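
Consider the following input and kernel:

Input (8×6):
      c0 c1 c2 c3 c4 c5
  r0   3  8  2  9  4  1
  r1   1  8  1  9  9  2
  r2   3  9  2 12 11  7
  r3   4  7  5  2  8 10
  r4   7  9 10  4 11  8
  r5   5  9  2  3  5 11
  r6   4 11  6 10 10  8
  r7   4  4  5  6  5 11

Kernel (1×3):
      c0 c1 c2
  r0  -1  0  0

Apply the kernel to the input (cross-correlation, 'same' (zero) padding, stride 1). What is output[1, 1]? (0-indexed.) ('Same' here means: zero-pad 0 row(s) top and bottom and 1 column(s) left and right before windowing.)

-1

The receptive field on the zero-padded input at this output position is [1 8 1]. Elementwise product with the kernel and sum: 1·-1.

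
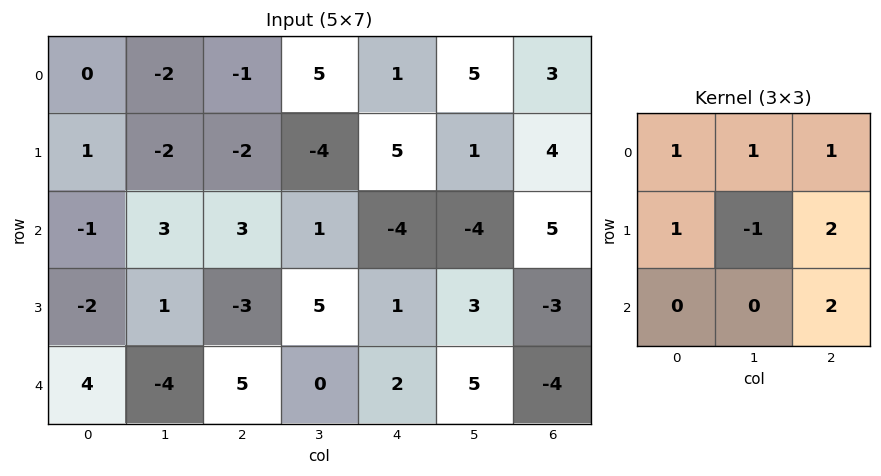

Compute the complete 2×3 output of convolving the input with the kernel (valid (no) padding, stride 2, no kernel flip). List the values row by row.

Output[0,0]: The receptive field on the input at this output position is [0 -2 -1 / 1 -2 -2 / -1 3 3]. Elementwise product with the kernel and sum: 0·1 + -2·1 + -1·1 + 1·1 + -2·-1 + -2·2 + 3·2.

2 9 31
6 -2 -19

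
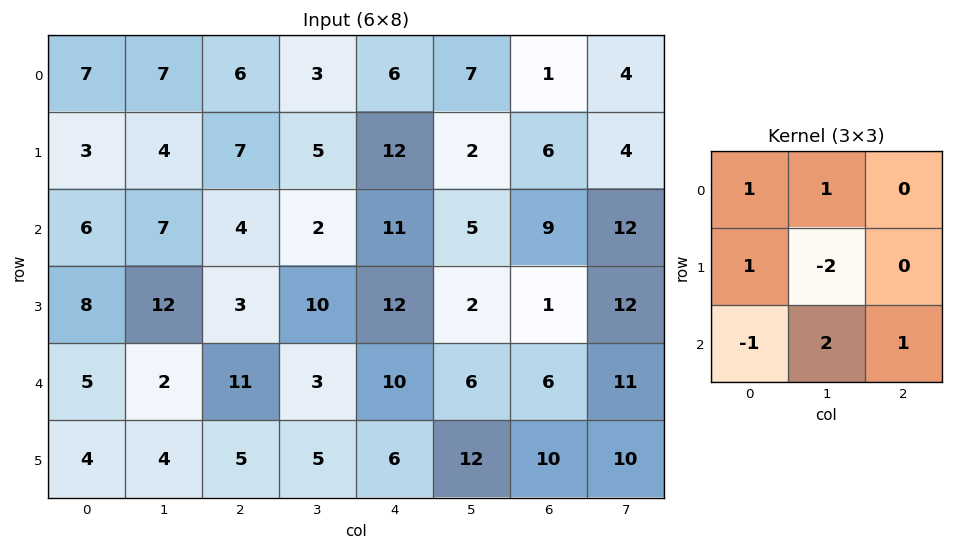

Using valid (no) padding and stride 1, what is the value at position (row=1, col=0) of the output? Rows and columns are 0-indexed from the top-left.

18

The receptive field on the input at this output position is [3 4 7 / 6 7 4 / 8 12 3]. Elementwise product with the kernel and sum: 3·1 + 4·1 + 6·1 + 7·-2 + 8·-1 + 12·2 + 3·1.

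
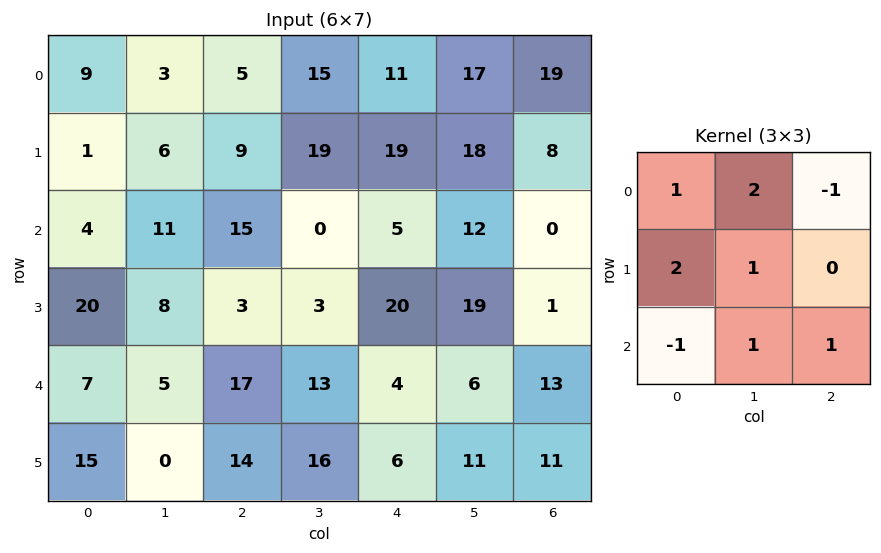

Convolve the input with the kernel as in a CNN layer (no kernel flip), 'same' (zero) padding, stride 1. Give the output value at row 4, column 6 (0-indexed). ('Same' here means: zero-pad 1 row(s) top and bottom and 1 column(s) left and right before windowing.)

46

The receptive field on the zero-padded input at this output position is [19 1 0 / 6 13 0 / 11 11 0]. Elementwise product with the kernel and sum: 19·1 + 1·2 + 0·-1 + 6·2 + 13·1 + 11·-1 + 11·1 + 0·1.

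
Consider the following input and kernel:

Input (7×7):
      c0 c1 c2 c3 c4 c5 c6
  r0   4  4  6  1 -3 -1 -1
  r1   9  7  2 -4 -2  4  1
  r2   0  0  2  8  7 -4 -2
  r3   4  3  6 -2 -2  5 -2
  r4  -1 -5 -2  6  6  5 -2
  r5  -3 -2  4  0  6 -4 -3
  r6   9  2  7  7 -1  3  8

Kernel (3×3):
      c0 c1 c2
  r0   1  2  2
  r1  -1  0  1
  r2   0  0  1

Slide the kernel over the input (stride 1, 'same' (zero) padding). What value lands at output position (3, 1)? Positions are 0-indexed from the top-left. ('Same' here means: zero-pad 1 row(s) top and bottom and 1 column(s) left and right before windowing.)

The receptive field on the zero-padded input at this output position is [0 0 2 / 4 3 6 / -1 -5 -2]. Elementwise product with the kernel and sum: 0·1 + 0·2 + 2·2 + 4·-1 + 6·1 + -2·1.

4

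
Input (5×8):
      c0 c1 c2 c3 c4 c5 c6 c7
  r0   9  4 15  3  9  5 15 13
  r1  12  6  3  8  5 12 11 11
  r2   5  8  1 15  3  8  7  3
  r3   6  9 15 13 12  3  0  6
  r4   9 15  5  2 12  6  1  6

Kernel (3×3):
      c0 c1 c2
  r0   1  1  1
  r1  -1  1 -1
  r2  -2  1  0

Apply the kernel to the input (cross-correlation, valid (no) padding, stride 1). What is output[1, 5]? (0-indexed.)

The receptive field on the input at this output position is [12 11 11 / 8 7 3 / 3 0 6]. Elementwise product with the kernel and sum: 12·1 + 11·1 + 11·1 + 8·-1 + 7·1 + 3·-1 + 3·-2 + 0·1.

24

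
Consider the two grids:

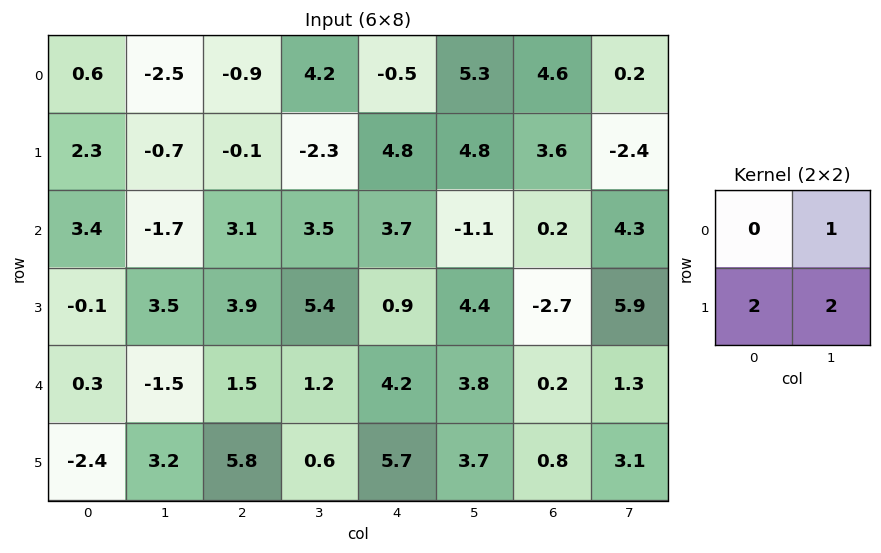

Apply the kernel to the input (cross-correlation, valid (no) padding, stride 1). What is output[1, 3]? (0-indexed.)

The receptive field on the input at this output position is [-2.3 4.8 / 3.5 3.7]. Elementwise product with the kernel and sum: 4.8·1 + 3.5·2 + 3.7·2.

19.2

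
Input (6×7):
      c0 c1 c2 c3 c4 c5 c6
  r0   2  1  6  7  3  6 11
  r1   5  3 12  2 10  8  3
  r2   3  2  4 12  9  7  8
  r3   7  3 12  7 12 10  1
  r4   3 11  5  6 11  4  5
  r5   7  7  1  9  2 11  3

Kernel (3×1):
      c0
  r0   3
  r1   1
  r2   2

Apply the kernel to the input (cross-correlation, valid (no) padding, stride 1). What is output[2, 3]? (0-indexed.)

The receptive field on the input at this output position is [12 / 7 / 6]. Elementwise product with the kernel and sum: 12·3 + 7·1 + 6·2.

55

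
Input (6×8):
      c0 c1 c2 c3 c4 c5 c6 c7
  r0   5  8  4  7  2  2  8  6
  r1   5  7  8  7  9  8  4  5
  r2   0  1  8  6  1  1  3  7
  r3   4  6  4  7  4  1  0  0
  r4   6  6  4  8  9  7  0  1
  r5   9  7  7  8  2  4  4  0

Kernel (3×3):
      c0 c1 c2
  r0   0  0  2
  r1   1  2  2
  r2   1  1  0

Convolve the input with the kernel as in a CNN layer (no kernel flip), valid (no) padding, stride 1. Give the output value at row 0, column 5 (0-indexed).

42

The receptive field on the input at this output position is [2 8 6 / 8 4 5 / 1 3 7]. Elementwise product with the kernel and sum: 6·2 + 8·1 + 4·2 + 5·2 + 1·1 + 3·1.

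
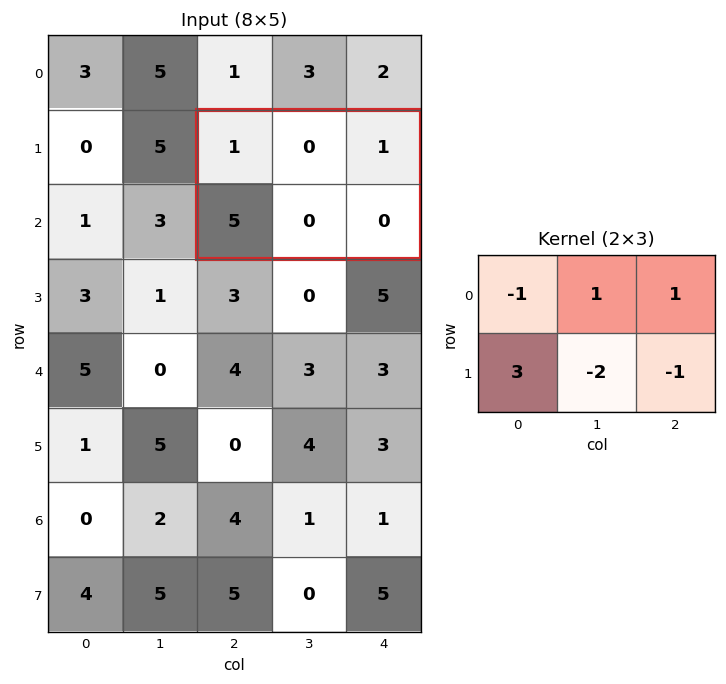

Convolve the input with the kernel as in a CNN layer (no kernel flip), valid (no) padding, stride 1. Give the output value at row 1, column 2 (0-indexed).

15

The receptive field on the input at this output position is [1 0 1 / 5 0 0]. Elementwise product with the kernel and sum: 1·-1 + 0·1 + 1·1 + 5·3 + 0·-2 + 0·-1.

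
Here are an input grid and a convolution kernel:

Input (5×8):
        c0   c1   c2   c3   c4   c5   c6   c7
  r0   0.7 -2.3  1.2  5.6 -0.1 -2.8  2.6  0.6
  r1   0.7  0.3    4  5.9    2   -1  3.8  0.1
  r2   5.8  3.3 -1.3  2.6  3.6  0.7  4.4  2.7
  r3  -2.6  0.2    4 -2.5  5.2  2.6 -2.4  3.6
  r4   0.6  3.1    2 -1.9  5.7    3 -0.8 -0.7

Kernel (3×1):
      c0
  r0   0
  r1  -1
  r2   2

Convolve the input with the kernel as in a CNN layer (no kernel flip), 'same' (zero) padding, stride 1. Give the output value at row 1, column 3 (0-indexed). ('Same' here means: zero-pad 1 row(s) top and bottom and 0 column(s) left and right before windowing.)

-0.7

The receptive field on the zero-padded input at this output position is [5.6 / 5.9 / 2.6]. Elementwise product with the kernel and sum: 5.9·-1 + 2.6·2.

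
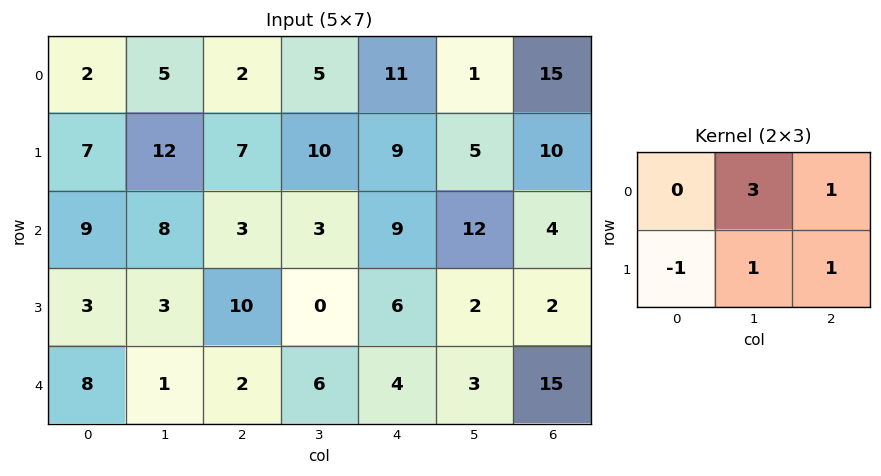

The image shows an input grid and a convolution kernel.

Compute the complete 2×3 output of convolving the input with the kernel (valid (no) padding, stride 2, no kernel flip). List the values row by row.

Output[0,0]: The receptive field on the input at this output position is [2 5 2 / 7 12 7]. Elementwise product with the kernel and sum: 5·3 + 2·1 + 7·-1 + 12·1 + 7·1.
Output[0,1]: The receptive field on the input at this output position is [2 5 11 / 7 10 9]. Elementwise product with the kernel and sum: 5·3 + 11·1 + 7·-1 + 10·1 + 9·1.

29 38 24
37 14 38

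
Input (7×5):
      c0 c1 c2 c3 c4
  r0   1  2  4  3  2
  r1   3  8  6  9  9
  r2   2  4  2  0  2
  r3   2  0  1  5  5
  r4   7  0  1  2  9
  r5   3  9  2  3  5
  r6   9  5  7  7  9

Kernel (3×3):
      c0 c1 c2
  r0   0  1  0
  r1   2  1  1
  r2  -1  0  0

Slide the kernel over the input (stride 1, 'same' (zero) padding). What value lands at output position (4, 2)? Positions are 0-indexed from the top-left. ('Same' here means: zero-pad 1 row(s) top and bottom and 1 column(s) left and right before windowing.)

The receptive field on the zero-padded input at this output position is [0 1 5 / 0 1 2 / 9 2 3]. Elementwise product with the kernel and sum: 1·1 + 0·2 + 1·1 + 2·1 + 9·-1.

-5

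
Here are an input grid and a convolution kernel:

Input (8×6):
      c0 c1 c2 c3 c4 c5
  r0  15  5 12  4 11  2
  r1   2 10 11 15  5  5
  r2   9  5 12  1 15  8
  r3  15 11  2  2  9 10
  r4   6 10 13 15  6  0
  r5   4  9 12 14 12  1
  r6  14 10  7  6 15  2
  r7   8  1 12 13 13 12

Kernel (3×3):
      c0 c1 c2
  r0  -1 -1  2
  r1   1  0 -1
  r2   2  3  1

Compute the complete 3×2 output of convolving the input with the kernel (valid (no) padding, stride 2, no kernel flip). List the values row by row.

Output[0,0]: The receptive field on the input at this output position is [15 5 12 / 2 10 11 / 9 5 12]. Elementwise product with the kernel and sum: 15·-1 + 5·-1 + 12·2 + 2·1 + 11·-1 + 9·2 + 5·3 + 12·1.

40 54
78 87
67 31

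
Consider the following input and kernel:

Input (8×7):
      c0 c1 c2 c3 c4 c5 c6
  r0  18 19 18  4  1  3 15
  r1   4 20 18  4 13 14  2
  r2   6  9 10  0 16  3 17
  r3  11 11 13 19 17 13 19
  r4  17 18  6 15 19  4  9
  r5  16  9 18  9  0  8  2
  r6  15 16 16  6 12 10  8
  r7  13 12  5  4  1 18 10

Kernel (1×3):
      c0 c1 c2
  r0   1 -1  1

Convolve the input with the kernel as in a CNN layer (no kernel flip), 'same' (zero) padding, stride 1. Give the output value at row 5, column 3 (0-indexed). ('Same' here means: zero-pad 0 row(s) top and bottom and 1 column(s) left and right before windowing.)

The receptive field on the zero-padded input at this output position is [18 9 0]. Elementwise product with the kernel and sum: 18·1 + 9·-1 + 0·1.

9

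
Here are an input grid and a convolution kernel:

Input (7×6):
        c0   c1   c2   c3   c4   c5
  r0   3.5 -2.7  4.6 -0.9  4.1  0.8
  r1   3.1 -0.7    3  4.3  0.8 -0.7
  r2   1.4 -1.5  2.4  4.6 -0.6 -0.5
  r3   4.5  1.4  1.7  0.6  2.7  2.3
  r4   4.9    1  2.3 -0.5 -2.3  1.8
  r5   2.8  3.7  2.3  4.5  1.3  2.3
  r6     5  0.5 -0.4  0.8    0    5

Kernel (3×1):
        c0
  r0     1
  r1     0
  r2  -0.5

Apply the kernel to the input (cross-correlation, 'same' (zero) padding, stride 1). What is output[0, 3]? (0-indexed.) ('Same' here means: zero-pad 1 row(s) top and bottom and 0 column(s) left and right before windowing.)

The receptive field on the zero-padded input at this output position is [0 / -0.9 / 4.3]. Elementwise product with the kernel and sum: 0·1 + 4.3·-0.5.

-2.15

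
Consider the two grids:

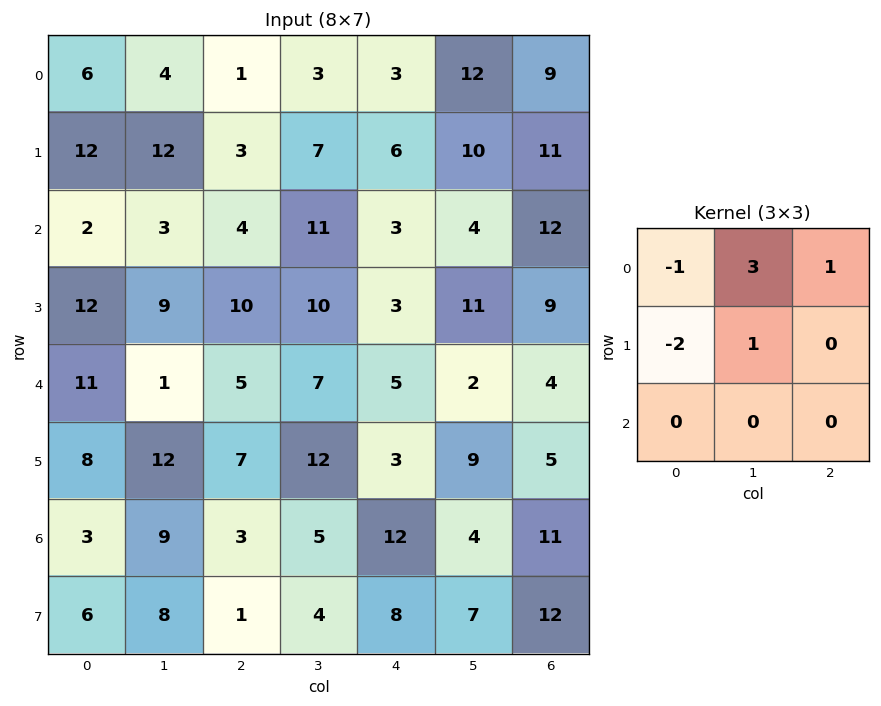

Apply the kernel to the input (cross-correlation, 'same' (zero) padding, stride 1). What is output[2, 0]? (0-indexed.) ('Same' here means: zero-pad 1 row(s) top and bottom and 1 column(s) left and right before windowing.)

The receptive field on the zero-padded input at this output position is [0 12 12 / 0 2 3 / 0 12 9]. Elementwise product with the kernel and sum: 0·-1 + 12·3 + 12·1 + 0·-2 + 2·1.

50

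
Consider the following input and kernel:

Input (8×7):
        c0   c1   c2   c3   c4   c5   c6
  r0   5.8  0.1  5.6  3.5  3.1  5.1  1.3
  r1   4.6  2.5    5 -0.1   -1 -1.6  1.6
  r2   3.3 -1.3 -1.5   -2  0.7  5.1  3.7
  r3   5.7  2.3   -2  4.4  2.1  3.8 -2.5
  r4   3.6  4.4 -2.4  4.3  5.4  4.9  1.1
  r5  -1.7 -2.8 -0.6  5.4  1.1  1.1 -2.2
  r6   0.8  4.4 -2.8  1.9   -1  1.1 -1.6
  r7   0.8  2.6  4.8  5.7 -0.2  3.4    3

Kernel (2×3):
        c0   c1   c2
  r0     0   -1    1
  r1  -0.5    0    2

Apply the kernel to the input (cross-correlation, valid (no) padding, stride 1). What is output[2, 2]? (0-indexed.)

7.9

The receptive field on the input at this output position is [-1.5 -2 0.7 / -2 4.4 2.1]. Elementwise product with the kernel and sum: -2·-1 + 0.7·1 + -2·-0.5 + 2.1·2.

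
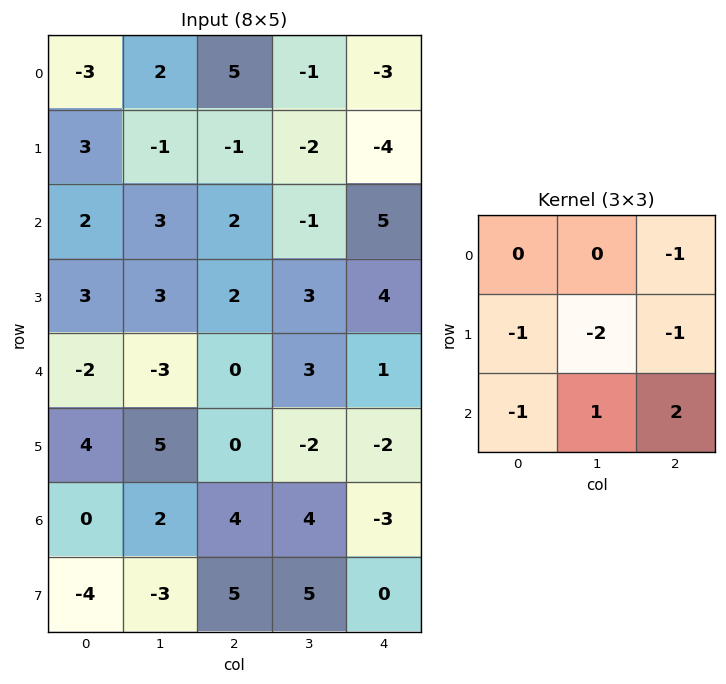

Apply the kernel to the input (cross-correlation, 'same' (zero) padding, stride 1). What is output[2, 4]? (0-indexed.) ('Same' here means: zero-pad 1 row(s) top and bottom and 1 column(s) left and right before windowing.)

The receptive field on the zero-padded input at this output position is [-2 -4 0 / -1 5 0 / 3 4 0]. Elementwise product with the kernel and sum: 0·-1 + -1·-1 + 5·-2 + 0·-1 + 3·-1 + 4·1 + 0·2.

-8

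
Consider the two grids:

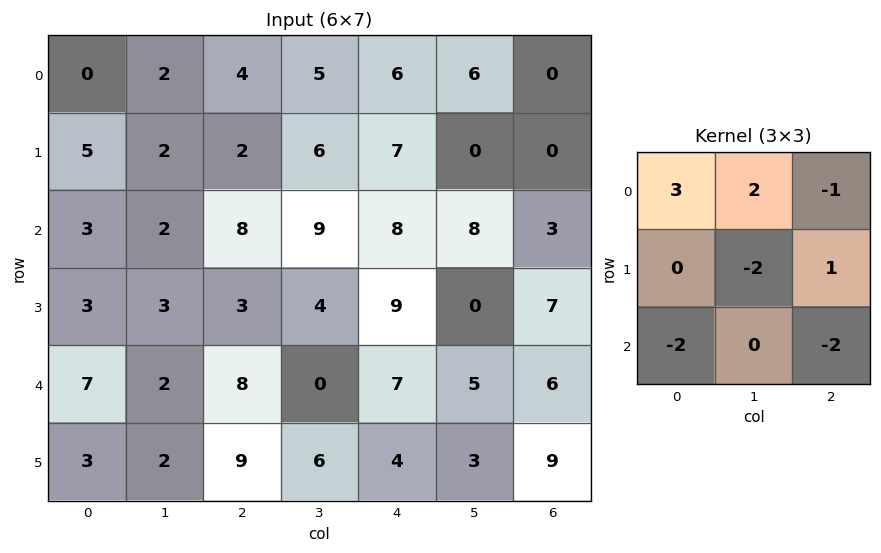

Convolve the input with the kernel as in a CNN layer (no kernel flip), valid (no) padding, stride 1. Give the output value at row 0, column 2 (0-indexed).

-21

The receptive field on the input at this output position is [4 5 6 / 2 6 7 / 8 9 8]. Elementwise product with the kernel and sum: 4·3 + 5·2 + 6·-1 + 6·-2 + 7·1 + 8·-2 + 8·-2.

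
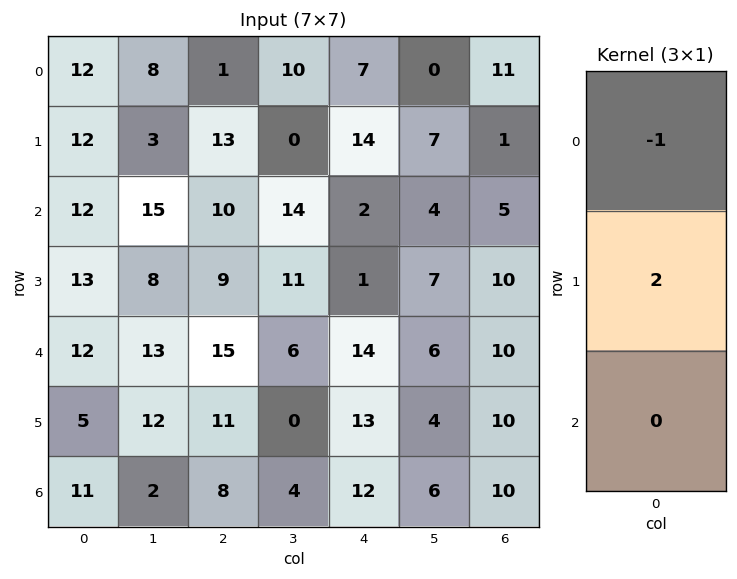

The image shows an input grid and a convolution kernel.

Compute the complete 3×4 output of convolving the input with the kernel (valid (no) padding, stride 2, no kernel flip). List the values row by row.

12 25 21 -9
14 8 0 15
-2 7 12 10

Output[0,0]: The receptive field on the input at this output position is [12 / 12 / 12]. Elementwise product with the kernel and sum: 12·-1 + 12·2.
Output[0,1]: The receptive field on the input at this output position is [1 / 13 / 10]. Elementwise product with the kernel and sum: 1·-1 + 13·2.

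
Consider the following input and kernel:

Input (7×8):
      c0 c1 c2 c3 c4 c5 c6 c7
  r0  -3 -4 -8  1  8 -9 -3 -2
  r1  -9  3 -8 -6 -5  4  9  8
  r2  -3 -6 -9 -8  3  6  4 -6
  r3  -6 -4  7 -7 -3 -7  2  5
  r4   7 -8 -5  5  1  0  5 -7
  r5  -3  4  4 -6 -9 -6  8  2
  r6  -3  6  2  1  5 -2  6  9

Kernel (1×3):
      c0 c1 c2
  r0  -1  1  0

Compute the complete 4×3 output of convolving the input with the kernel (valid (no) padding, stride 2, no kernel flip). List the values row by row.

-1 9 -17
-3 1 3
-15 10 -1
9 -1 -7

Output[0,0]: The receptive field on the input at this output position is [-3 -4 -8]. Elementwise product with the kernel and sum: -3·-1 + -4·1.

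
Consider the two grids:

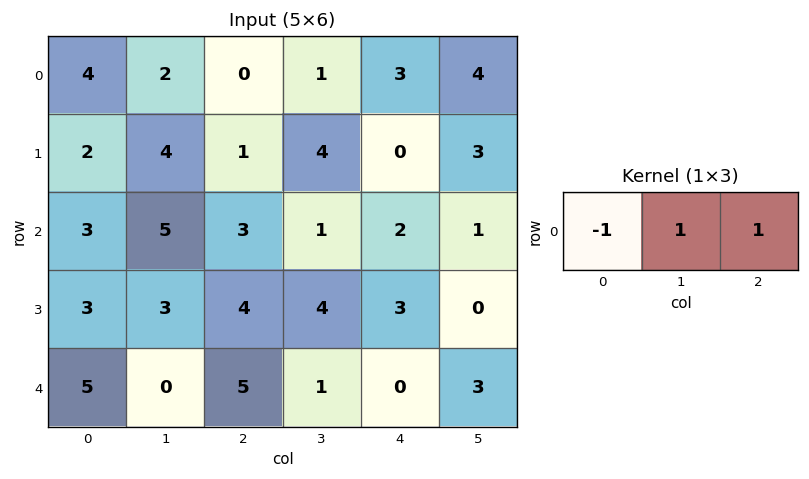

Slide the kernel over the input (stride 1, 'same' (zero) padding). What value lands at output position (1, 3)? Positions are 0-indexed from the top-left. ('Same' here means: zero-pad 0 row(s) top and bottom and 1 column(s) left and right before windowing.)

The receptive field on the zero-padded input at this output position is [1 4 0]. Elementwise product with the kernel and sum: 1·-1 + 4·1 + 0·1.

3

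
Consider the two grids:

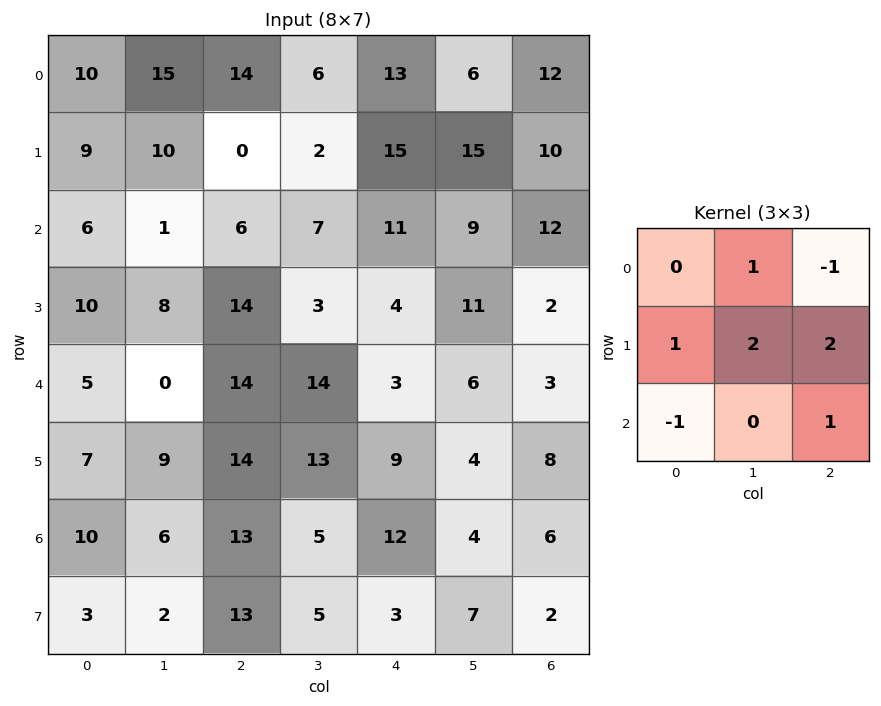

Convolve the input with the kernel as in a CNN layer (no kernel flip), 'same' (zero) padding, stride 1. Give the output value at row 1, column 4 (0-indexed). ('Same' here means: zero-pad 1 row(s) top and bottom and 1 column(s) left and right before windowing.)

71

The receptive field on the zero-padded input at this output position is [6 13 6 / 2 15 15 / 7 11 9]. Elementwise product with the kernel and sum: 13·1 + 6·-1 + 2·1 + 15·2 + 15·2 + 7·-1 + 9·1.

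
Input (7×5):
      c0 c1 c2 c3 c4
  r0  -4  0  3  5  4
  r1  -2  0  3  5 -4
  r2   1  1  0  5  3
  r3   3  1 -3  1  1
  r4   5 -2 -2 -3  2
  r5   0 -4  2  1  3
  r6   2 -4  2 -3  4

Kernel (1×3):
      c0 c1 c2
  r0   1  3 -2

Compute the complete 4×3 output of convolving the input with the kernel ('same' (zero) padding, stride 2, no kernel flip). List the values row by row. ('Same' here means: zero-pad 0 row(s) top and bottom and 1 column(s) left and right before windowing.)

-12 -1 17
1 -9 14
19 -2 3
14 8 9

Output[0,0]: The receptive field on the zero-padded input at this output position is [0 -4 0]. Elementwise product with the kernel and sum: 0·1 + -4·3 + 0·-2.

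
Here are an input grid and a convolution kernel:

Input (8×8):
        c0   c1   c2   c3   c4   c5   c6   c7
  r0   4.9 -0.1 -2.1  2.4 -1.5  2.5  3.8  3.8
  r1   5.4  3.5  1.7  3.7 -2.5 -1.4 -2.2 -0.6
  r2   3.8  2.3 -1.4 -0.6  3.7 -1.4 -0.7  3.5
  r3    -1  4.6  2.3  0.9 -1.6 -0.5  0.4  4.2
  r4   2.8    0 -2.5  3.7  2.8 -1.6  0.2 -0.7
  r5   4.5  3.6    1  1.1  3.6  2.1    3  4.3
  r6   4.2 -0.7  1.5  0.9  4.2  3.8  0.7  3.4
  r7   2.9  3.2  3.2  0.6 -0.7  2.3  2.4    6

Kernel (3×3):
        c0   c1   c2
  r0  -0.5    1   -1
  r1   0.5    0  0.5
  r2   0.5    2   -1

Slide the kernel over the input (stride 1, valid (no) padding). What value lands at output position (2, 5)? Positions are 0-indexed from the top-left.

-1.35

The receptive field on the input at this output position is [-1.4 -0.7 3.5 / -0.5 0.4 4.2 / -1.6 0.2 -0.7]. Elementwise product with the kernel and sum: -1.4·-0.5 + -0.7·1 + 3.5·-1 + -0.5·0.5 + 4.2·0.5 + -1.6·0.5 + 0.2·2 + -0.7·-1.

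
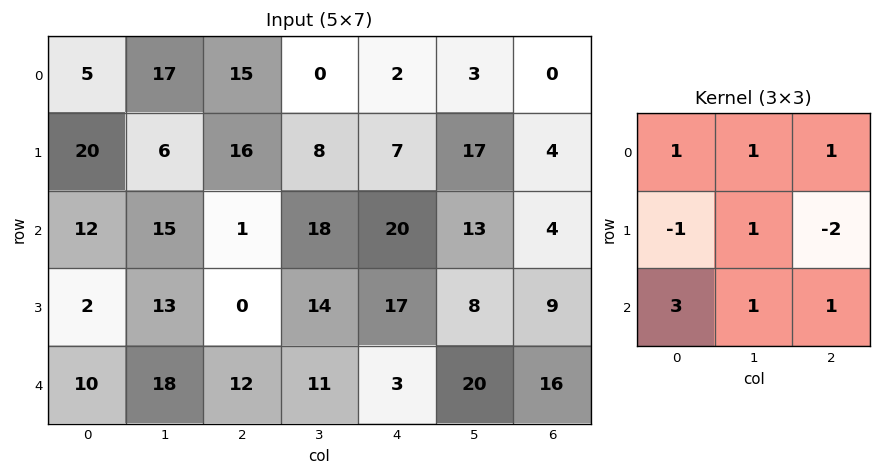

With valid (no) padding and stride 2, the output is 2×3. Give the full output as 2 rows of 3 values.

Output[0,0]: The receptive field on the input at this output position is [5 17 15 / 20 6 16 / 12 15 1]. Elementwise product with the kernel and sum: 5·1 + 17·1 + 15·1 + 20·-1 + 6·1 + 16·-2 + 12·3 + 15·1 + 1·1.
Output[0,1]: The receptive field on the input at this output position is [15 0 2 / 16 8 7 / 1 18 20]. Elementwise product with the kernel and sum: 15·1 + 0·1 + 2·1 + 16·-1 + 8·1 + 7·-2 + 1·3 + 18·1 + 20·1.

43 36 84
99 69 55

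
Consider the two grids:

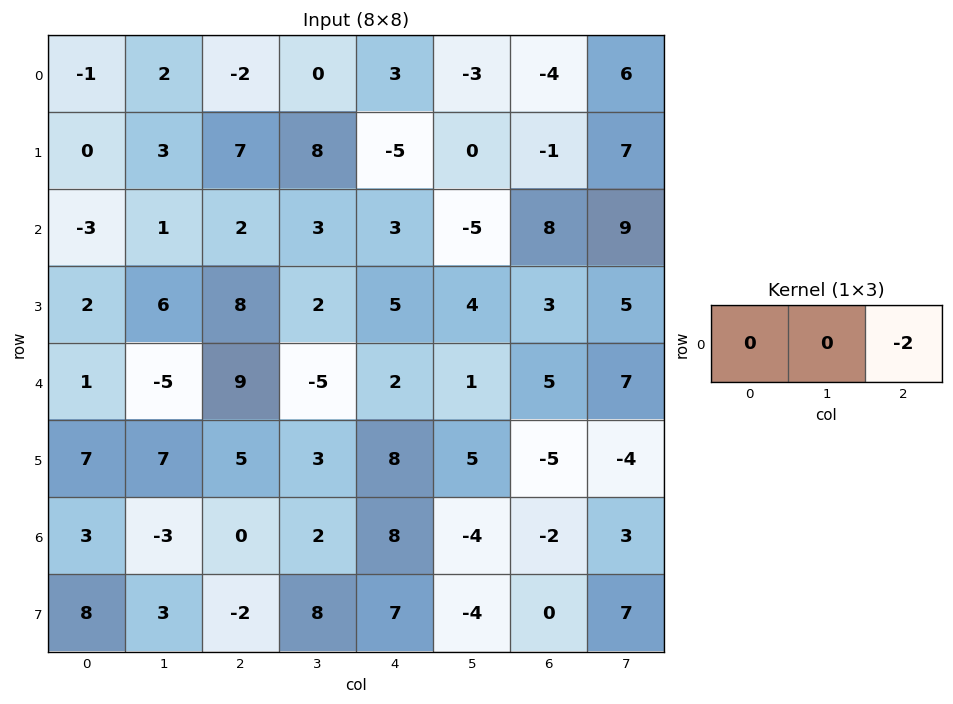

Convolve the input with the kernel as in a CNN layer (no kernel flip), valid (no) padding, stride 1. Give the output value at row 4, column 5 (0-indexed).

-14

The receptive field on the input at this output position is [1 5 7]. Elementwise product with the kernel and sum: 7·-2.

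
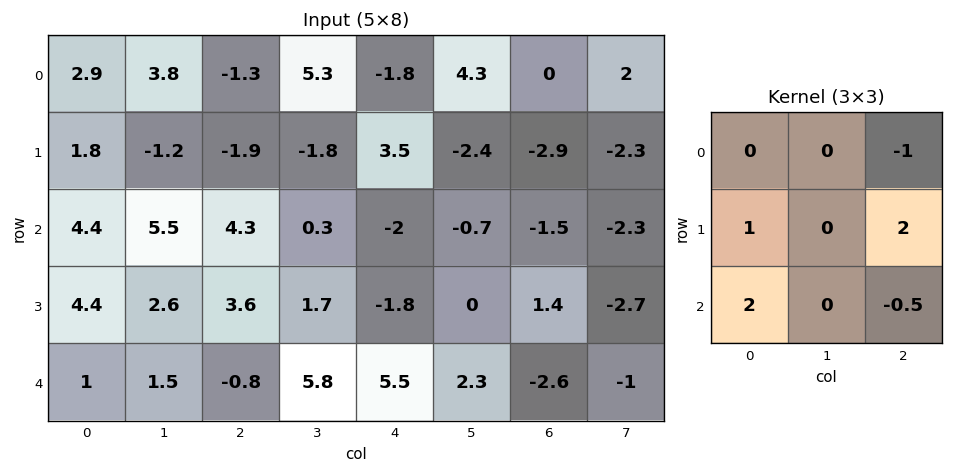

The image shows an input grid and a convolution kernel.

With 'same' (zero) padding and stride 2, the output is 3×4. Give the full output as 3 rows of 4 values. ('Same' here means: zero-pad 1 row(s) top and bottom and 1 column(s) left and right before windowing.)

8.2 12.9 11.5 4.65
10.9 12.25 4.7 -1.65
0.4 11.4 10.4 3

Output[0,0]: The receptive field on the zero-padded input at this output position is [0 0 0 / 0 2.9 3.8 / 0 1.8 -1.2]. Elementwise product with the kernel and sum: 0·-1 + 0·1 + 3.8·2 + 0·2 + -1.2·-0.5.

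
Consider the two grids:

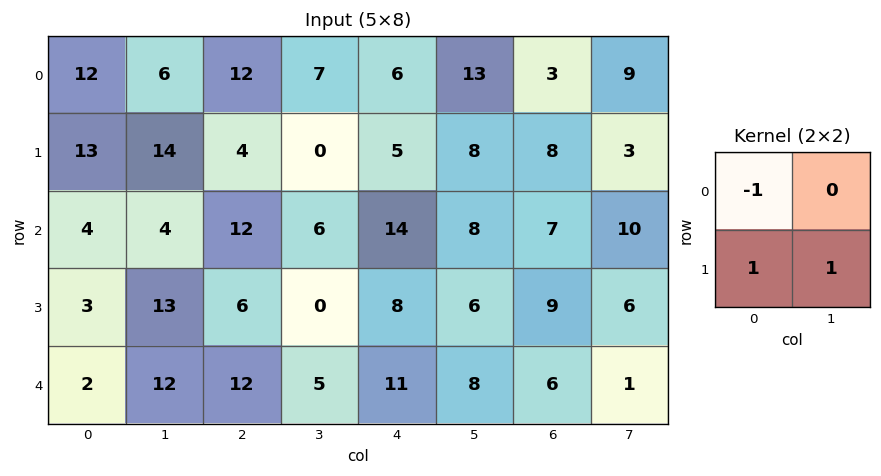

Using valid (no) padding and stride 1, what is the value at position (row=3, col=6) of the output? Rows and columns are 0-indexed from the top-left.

-2

The receptive field on the input at this output position is [9 6 / 6 1]. Elementwise product with the kernel and sum: 9·-1 + 6·1 + 1·1.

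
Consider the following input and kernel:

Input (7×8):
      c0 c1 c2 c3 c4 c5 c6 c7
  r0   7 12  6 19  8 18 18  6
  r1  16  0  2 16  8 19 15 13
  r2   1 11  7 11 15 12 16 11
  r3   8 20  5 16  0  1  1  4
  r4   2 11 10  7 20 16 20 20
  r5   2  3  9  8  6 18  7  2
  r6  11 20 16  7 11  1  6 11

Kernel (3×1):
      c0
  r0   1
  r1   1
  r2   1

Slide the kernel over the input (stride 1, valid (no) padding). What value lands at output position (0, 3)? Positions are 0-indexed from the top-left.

46

The receptive field on the input at this output position is [19 / 16 / 11]. Elementwise product with the kernel and sum: 19·1 + 16·1 + 11·1.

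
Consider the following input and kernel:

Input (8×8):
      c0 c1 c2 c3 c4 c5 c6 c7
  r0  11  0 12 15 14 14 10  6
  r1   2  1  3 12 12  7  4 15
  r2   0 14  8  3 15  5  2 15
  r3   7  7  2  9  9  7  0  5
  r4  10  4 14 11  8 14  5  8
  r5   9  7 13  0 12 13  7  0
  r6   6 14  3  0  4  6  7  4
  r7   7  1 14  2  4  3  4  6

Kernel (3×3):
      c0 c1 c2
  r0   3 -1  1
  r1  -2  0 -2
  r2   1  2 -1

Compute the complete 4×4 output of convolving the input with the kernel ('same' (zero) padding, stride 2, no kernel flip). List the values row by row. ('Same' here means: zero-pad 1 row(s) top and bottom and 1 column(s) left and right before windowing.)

Output[0,0]: The receptive field on the zero-padded input at this output position is [0 0 0 / 0 11 0 / 0 2 1]. Elementwise product with the kernel and sum: 0·3 + 0·-1 + 0·1 + 0·-2 + 0·-2 + 0·1 + 2·2 + 1·-1.

3 -35 -29 -40
-22 -20 35 -6
3 31 -14 9
-17 7 -4 17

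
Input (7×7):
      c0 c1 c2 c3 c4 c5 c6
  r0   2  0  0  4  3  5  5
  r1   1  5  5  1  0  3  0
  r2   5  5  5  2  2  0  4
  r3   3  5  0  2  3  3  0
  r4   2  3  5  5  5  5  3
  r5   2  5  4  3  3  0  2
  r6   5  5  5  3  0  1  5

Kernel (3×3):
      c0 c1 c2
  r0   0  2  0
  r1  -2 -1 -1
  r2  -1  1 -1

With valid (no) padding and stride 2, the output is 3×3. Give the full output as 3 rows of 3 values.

-17 -8 1
-5 -6 -12
-12 -6 -2

Output[0,0]: The receptive field on the input at this output position is [2 0 0 / 1 5 5 / 5 5 5]. Elementwise product with the kernel and sum: 0·2 + 1·-2 + 5·-1 + 5·-1 + 5·-1 + 5·1 + 5·-1.
Output[0,1]: The receptive field on the input at this output position is [0 4 3 / 5 1 0 / 5 2 2]. Elementwise product with the kernel and sum: 4·2 + 5·-2 + 1·-1 + 0·-1 + 5·-1 + 2·1 + 2·-1.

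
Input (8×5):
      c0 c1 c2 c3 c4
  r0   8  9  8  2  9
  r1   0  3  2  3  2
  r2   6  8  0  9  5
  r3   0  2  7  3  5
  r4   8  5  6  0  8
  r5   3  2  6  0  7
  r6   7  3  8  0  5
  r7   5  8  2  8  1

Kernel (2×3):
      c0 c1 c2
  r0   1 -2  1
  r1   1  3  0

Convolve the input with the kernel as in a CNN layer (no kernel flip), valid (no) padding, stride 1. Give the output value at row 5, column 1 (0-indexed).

The receptive field on the input at this output position is [2 6 0 / 3 8 0]. Elementwise product with the kernel and sum: 2·1 + 6·-2 + 0·1 + 3·1 + 8·3.

17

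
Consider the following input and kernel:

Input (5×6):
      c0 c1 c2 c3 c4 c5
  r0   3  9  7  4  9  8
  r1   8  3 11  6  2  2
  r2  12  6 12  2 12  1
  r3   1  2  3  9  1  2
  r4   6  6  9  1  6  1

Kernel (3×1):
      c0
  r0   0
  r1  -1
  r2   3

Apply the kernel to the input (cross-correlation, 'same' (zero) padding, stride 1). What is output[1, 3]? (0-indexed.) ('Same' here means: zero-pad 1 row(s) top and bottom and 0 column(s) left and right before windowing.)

0

The receptive field on the zero-padded input at this output position is [4 / 6 / 2]. Elementwise product with the kernel and sum: 6·-1 + 2·3.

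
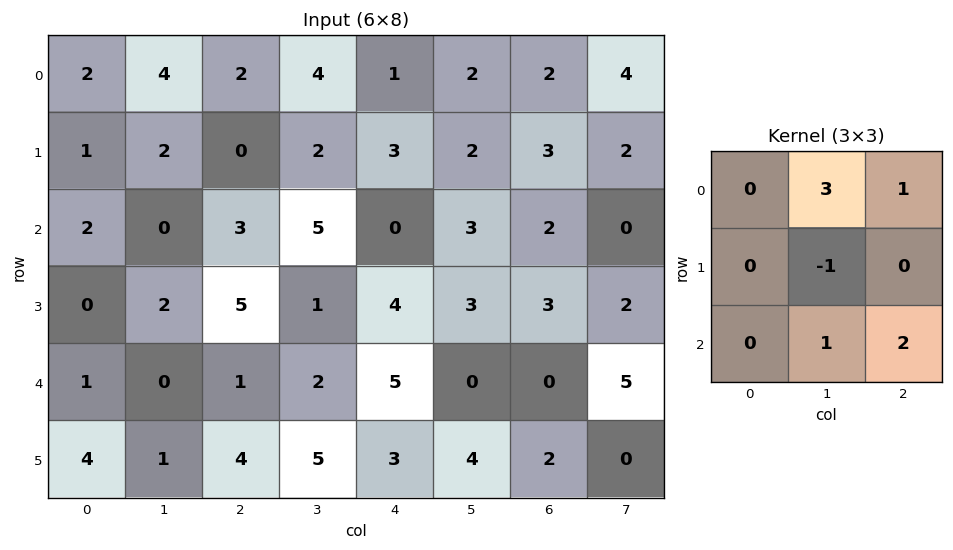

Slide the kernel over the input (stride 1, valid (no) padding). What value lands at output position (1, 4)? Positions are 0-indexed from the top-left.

15

The receptive field on the input at this output position is [3 2 3 / 0 3 2 / 4 3 3]. Elementwise product with the kernel and sum: 2·3 + 3·1 + 3·-1 + 3·1 + 3·2.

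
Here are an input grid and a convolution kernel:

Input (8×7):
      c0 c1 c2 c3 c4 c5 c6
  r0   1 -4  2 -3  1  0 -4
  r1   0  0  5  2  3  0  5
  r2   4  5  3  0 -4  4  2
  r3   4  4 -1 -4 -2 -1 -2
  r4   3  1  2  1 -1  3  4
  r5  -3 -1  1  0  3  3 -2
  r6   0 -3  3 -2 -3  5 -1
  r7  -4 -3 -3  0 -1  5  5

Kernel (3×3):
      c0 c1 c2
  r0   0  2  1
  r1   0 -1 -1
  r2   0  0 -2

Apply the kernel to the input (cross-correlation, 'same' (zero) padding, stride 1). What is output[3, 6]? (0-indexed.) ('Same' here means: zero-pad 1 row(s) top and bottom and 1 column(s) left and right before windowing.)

6

The receptive field on the zero-padded input at this output position is [4 2 0 / -1 -2 0 / 3 4 0]. Elementwise product with the kernel and sum: 2·2 + 0·1 + -2·-1 + 0·-1 + 0·-2.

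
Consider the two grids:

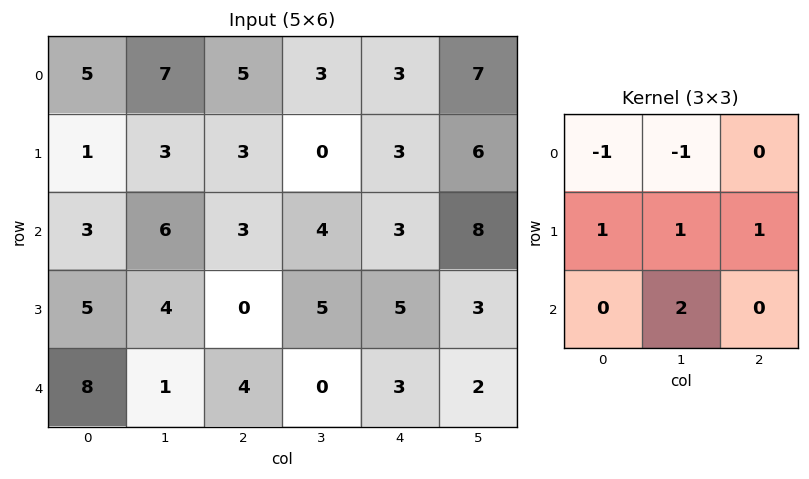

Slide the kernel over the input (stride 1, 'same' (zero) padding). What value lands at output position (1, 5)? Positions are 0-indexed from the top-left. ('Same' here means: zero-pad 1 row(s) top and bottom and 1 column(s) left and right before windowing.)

The receptive field on the zero-padded input at this output position is [3 7 0 / 3 6 0 / 3 8 0]. Elementwise product with the kernel and sum: 3·-1 + 7·-1 + 3·1 + 6·1 + 0·1 + 8·2.

15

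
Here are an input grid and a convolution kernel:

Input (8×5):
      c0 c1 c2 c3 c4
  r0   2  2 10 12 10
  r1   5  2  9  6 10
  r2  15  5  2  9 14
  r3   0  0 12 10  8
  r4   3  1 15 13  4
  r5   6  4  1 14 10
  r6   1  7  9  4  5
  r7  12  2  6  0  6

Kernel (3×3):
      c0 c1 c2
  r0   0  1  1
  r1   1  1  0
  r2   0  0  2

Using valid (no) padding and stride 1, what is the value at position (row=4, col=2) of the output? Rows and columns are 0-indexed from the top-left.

42

The receptive field on the input at this output position is [15 13 4 / 1 14 10 / 9 4 5]. Elementwise product with the kernel and sum: 13·1 + 4·1 + 1·1 + 14·1 + 5·2.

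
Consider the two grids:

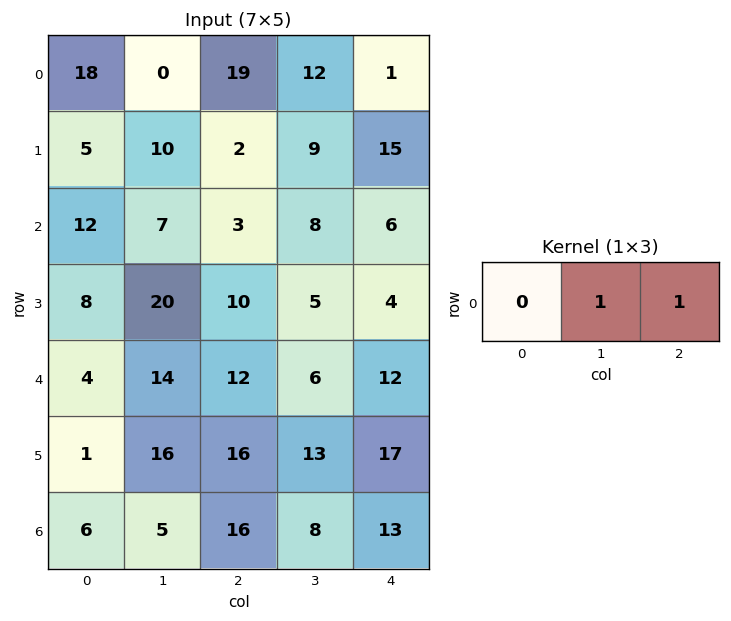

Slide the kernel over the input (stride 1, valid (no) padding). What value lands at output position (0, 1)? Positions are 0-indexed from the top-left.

The receptive field on the input at this output position is [0 19 12]. Elementwise product with the kernel and sum: 19·1 + 12·1.

31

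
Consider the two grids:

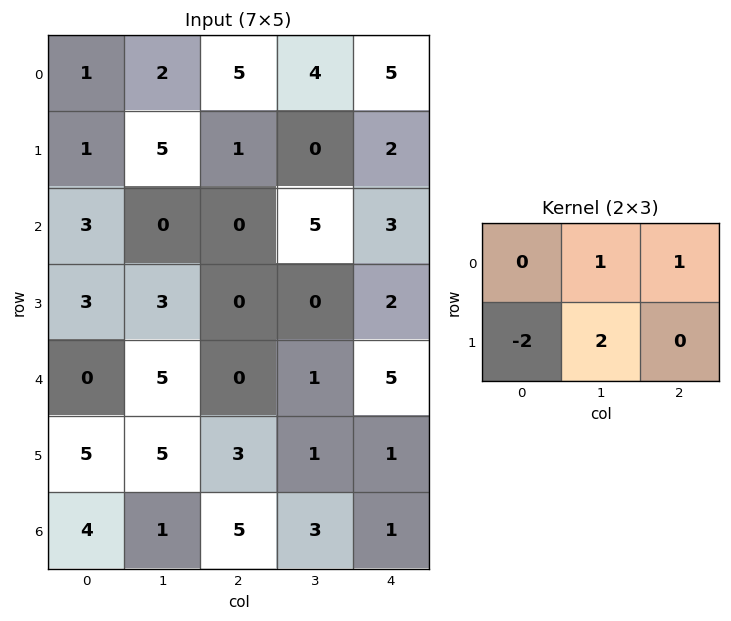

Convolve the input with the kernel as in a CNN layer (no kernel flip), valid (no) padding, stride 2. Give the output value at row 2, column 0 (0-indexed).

5

The receptive field on the input at this output position is [0 5 0 / 5 5 3]. Elementwise product with the kernel and sum: 5·1 + 0·1 + 5·-2 + 5·2.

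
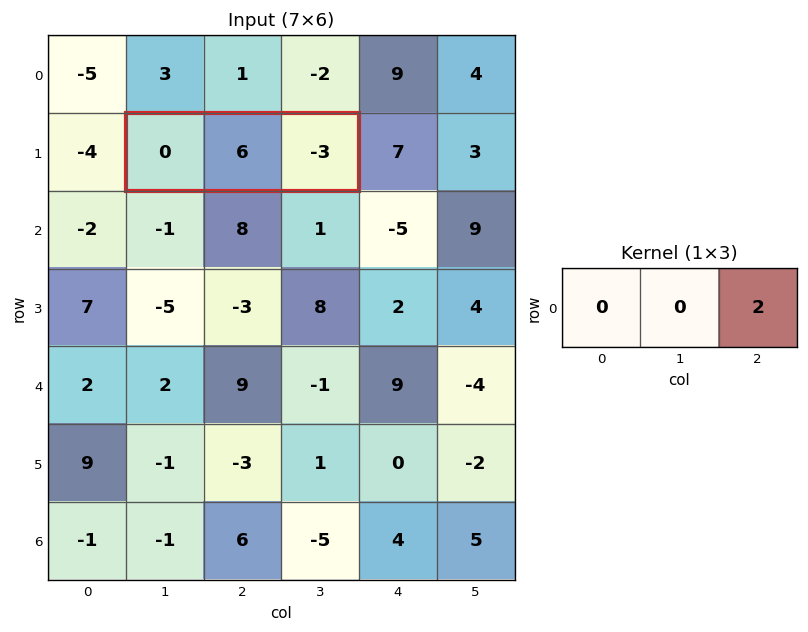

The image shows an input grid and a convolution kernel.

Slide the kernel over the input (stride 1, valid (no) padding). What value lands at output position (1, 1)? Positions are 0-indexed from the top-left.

The receptive field on the input at this output position is [0 6 -3]. Elementwise product with the kernel and sum: -3·2.

-6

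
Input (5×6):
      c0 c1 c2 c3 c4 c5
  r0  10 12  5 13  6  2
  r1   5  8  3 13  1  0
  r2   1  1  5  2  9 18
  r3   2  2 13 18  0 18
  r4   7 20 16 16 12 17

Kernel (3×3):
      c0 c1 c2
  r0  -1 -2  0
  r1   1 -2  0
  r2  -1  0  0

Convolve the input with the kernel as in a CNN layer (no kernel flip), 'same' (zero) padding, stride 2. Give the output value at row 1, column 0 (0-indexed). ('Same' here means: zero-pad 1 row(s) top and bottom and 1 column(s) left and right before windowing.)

The receptive field on the zero-padded input at this output position is [0 5 8 / 0 1 1 / 0 2 2]. Elementwise product with the kernel and sum: 0·-1 + 5·-2 + 0·1 + 1·-2 + 0·-1.

-12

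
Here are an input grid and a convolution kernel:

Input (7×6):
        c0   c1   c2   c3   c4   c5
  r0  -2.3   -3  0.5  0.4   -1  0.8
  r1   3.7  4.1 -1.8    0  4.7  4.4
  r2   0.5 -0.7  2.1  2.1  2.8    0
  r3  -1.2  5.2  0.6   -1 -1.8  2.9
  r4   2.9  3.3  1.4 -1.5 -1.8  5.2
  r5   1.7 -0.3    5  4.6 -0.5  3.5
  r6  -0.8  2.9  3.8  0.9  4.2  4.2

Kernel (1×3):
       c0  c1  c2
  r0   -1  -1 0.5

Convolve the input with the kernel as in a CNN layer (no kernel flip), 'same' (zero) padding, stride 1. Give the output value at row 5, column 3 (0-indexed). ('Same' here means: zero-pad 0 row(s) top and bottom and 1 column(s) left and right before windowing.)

-9.85

The receptive field on the zero-padded input at this output position is [5 4.6 -0.5]. Elementwise product with the kernel and sum: 5·-1 + 4.6·-1 + -0.5·0.5.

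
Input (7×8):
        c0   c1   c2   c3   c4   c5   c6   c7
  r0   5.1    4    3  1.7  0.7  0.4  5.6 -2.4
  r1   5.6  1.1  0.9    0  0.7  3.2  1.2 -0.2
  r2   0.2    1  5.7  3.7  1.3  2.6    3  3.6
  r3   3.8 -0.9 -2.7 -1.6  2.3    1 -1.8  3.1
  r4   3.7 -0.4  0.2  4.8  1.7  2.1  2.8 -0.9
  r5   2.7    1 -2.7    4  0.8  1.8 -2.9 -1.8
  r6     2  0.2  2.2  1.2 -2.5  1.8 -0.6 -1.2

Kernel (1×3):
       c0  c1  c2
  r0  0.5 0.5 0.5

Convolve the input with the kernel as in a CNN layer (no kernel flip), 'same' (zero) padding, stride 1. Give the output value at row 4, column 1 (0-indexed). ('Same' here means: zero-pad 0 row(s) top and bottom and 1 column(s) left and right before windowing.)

The receptive field on the zero-padded input at this output position is [3.7 -0.4 0.2]. Elementwise product with the kernel and sum: 3.7·0.5 + -0.4·0.5 + 0.2·0.5.

1.75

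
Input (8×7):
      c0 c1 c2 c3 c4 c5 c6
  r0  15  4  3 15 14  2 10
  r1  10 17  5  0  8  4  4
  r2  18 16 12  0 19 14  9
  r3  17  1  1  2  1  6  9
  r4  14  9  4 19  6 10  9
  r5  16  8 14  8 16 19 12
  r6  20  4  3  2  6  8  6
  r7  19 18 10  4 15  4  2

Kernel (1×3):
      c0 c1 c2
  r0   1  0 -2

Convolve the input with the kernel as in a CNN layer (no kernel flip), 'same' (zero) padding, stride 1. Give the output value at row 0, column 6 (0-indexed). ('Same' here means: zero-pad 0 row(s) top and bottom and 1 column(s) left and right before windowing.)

The receptive field on the zero-padded input at this output position is [2 10 0]. Elementwise product with the kernel and sum: 2·1 + 0·-2.

2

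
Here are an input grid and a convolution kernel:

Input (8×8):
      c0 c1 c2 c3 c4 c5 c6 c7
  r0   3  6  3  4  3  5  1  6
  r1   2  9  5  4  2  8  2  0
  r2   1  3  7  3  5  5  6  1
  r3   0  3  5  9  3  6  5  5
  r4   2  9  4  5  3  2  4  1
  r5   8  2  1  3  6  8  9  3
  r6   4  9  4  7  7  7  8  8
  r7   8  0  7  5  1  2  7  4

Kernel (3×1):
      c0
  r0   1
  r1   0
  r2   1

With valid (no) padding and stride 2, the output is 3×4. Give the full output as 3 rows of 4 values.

4 10 8 7
3 11 8 10
6 8 10 12

Output[0,0]: The receptive field on the input at this output position is [3 / 2 / 1]. Elementwise product with the kernel and sum: 3·1 + 1·1.
Output[0,1]: The receptive field on the input at this output position is [3 / 5 / 7]. Elementwise product with the kernel and sum: 3·1 + 7·1.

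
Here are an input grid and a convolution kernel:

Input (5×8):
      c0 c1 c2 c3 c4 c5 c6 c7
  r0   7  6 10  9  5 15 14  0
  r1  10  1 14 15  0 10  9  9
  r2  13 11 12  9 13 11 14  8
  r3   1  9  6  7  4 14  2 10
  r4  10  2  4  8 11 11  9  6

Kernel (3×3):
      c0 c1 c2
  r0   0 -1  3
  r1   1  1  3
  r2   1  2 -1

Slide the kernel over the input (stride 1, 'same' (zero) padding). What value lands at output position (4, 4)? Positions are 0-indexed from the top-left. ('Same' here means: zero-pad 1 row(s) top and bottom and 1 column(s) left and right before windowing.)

The receptive field on the zero-padded input at this output position is [7 4 14 / 8 11 11 / 0 0 0]. Elementwise product with the kernel and sum: 4·-1 + 14·3 + 8·1 + 11·1 + 11·3 + 0·1 + 0·2 + 0·-1.

90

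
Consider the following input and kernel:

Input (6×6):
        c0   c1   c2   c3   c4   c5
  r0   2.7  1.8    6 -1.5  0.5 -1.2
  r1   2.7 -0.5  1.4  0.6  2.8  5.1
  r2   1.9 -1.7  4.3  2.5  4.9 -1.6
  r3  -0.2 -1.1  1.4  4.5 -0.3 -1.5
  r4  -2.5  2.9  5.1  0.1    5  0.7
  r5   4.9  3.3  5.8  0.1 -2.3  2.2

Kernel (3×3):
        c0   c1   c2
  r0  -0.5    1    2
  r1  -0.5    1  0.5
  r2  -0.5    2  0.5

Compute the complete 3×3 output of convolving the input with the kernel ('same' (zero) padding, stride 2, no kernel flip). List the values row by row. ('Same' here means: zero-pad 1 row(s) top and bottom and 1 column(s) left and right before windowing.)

Output[0,0]: The receptive field on the zero-padded input at this output position is [0 0 0 / 0 2.7 1.8 / 0 2.7 -0.5]. Elementwise product with the kernel and sum: 0·-0.5 + 0·1 + 0·2 + 0·-0.5 + 2.7·1 + 1.8·0.5 + 0·-0.5 + 2.7·2 + -0.5·0.5.

8.75 7.7 8.5
1.8 14.85 11.95
8 24.65 -3.8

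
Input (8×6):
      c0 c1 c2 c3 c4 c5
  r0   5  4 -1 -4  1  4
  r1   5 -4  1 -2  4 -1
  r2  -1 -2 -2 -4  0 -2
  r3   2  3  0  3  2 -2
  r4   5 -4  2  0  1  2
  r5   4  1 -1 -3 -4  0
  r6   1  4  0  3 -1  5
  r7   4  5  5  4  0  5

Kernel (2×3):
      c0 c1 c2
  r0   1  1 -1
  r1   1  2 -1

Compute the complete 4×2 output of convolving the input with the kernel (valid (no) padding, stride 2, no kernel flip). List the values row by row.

6 -13
7 -2
6 -2
14 17

Output[0,0]: The receptive field on the input at this output position is [5 4 -1 / 5 -4 1]. Elementwise product with the kernel and sum: 5·1 + 4·1 + -1·-1 + 5·1 + -4·2 + 1·-1.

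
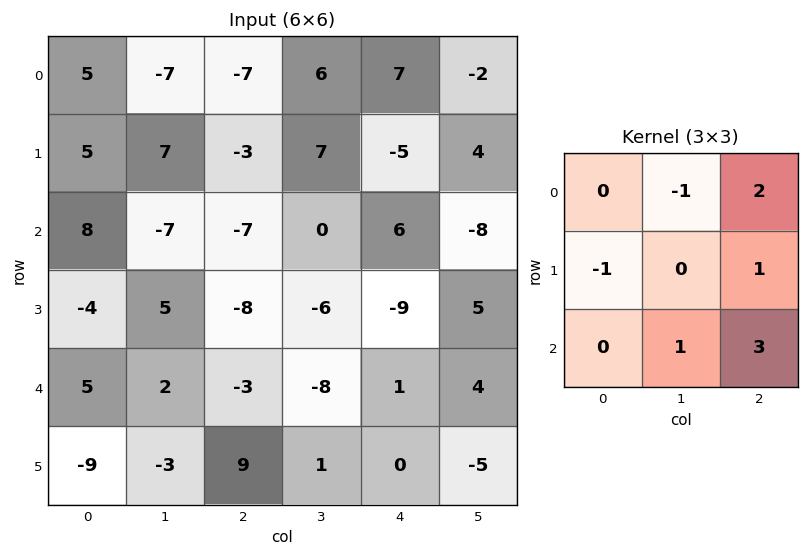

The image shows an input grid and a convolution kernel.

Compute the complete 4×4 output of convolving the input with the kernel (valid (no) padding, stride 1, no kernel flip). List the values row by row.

Output[0,0]: The receptive field on the input at this output position is [5 -7 -7 / 5 7 -3 / 8 -7 -7]. Elementwise product with the kernel and sum: -7·-1 + -7·2 + 5·-1 + -3·1 + -7·1 + -7·3.

-43 12 24 -32
-47 -2 -37 11
-18 -31 6 2
-5 -2 -7 16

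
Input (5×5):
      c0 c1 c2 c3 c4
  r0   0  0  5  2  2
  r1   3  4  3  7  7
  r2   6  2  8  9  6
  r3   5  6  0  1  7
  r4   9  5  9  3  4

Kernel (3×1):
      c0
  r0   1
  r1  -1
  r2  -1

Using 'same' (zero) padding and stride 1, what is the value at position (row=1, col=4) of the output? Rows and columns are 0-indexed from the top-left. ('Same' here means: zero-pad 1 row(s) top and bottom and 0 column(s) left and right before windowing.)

-11

The receptive field on the zero-padded input at this output position is [2 / 7 / 6]. Elementwise product with the kernel and sum: 2·1 + 7·-1 + 6·-1.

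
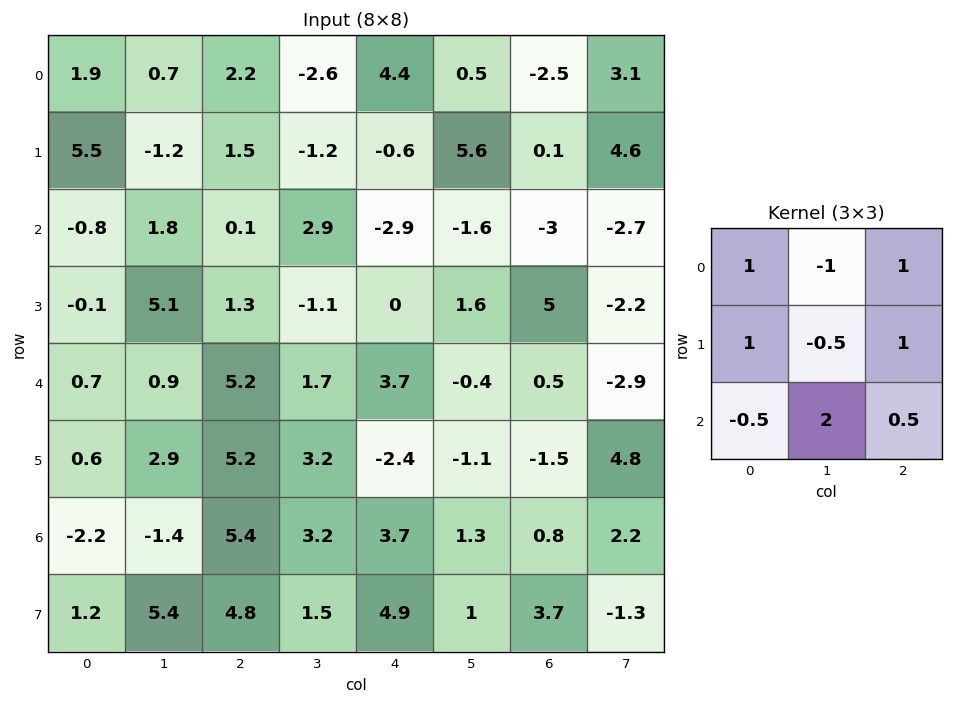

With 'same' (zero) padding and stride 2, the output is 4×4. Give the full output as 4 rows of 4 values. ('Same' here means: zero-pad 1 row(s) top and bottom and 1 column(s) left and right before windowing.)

10.15 -0 -2.1 4.55
-2.15 0.25 9.1 15.4
8.4 13.25 -7 -9.2
7.1 7.65 16.7 14.55

Output[0,0]: The receptive field on the zero-padded input at this output position is [0 0 0 / 0 1.9 0.7 / 0 5.5 -1.2]. Elementwise product with the kernel and sum: 0·1 + 0·-1 + 0·1 + 0·1 + 1.9·-0.5 + 0.7·1 + 0·-0.5 + 5.5·2 + -1.2·0.5.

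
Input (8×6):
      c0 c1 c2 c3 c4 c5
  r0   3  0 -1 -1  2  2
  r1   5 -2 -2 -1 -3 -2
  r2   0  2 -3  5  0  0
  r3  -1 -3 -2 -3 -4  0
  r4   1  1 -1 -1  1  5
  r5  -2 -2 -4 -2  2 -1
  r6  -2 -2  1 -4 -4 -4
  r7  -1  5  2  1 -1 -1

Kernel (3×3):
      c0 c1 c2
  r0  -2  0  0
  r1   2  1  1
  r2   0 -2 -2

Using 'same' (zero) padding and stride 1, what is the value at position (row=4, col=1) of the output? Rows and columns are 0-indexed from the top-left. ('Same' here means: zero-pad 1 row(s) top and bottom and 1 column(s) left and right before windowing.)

The receptive field on the zero-padded input at this output position is [-1 -3 -2 / 1 1 -1 / -2 -2 -4]. Elementwise product with the kernel and sum: -1·-2 + 1·2 + 1·1 + -1·1 + -2·-2 + -4·-2.

16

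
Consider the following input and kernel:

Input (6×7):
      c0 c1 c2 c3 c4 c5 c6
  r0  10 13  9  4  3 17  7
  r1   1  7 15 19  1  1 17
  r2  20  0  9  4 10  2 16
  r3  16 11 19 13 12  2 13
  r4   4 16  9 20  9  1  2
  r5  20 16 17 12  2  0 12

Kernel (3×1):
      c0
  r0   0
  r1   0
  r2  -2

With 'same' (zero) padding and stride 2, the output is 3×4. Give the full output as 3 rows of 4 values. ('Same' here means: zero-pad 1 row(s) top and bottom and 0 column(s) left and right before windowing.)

Output[0,0]: The receptive field on the zero-padded input at this output position is [0 / 10 / 1]. Elementwise product with the kernel and sum: 1·-2.
Output[0,1]: The receptive field on the zero-padded input at this output position is [0 / 9 / 15]. Elementwise product with the kernel and sum: 15·-2.

-2 -30 -2 -34
-32 -38 -24 -26
-40 -34 -4 -24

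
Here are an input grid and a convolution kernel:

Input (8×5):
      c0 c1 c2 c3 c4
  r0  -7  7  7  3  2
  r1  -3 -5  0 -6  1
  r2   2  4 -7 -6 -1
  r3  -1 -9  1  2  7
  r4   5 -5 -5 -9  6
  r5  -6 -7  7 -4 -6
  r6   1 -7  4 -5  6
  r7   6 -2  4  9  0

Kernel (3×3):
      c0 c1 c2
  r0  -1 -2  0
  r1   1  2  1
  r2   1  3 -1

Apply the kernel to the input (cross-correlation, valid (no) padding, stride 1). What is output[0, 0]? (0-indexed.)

1

The receptive field on the input at this output position is [-7 7 7 / -3 -5 0 / 2 4 -7]. Elementwise product with the kernel and sum: -7·-1 + 7·-2 + -3·1 + -5·2 + 0·1 + 2·1 + 4·3 + -7·-1.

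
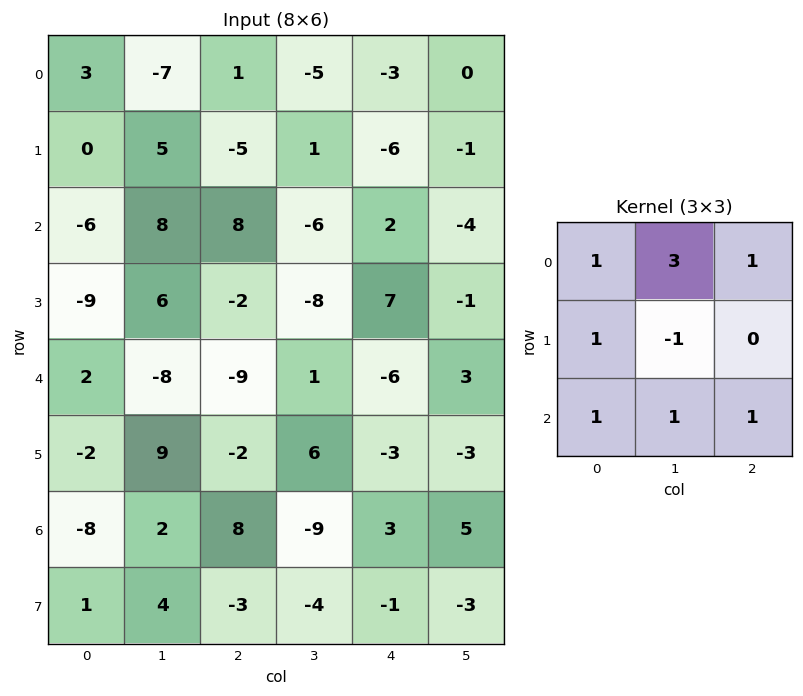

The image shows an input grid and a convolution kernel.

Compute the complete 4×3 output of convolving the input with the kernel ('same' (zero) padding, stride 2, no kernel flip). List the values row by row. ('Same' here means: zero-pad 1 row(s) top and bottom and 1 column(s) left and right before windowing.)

Output[0,0]: The receptive field on the zero-padded input at this output position is [0 0 0 / 0 3 -7 / 0 0 5]. Elementwise product with the kernel and sum: 0·1 + 0·3 + 0·1 + 0·1 + 3·-1 + 0·1 + 0·1 + 5·1.
Output[0,1]: The receptive field on the zero-padded input at this output position is [0 0 0 / -7 1 -5 / 5 -5 1]. Elementwise product with the kernel and sum: 0·1 + 0·3 + 0·1 + -7·1 + 1·-1 + 5·1 + -5·1 + 1·1.

2 -7 -8
8 -13 -28
-16 6 19
16 0 -26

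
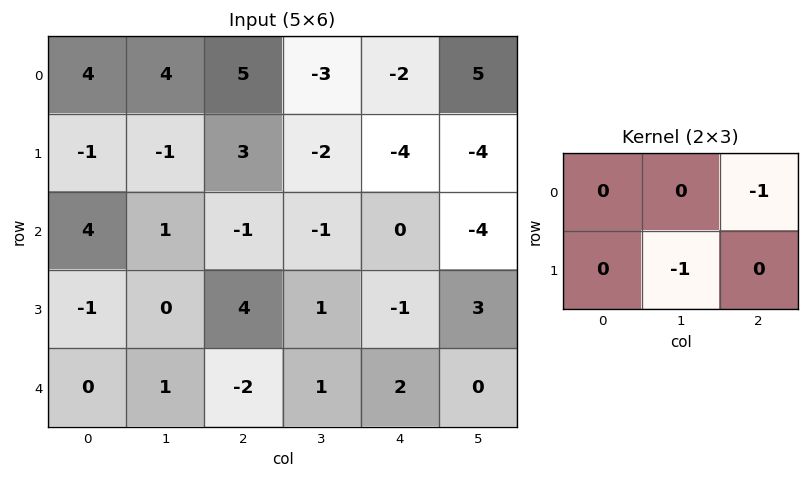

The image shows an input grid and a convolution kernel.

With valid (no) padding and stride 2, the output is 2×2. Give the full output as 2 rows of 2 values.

Output[0,0]: The receptive field on the input at this output position is [4 4 5 / -1 -1 3]. Elementwise product with the kernel and sum: 5·-1 + -1·-1.
Output[0,1]: The receptive field on the input at this output position is [5 -3 -2 / 3 -2 -4]. Elementwise product with the kernel and sum: -2·-1 + -2·-1.

-4 4
1 -1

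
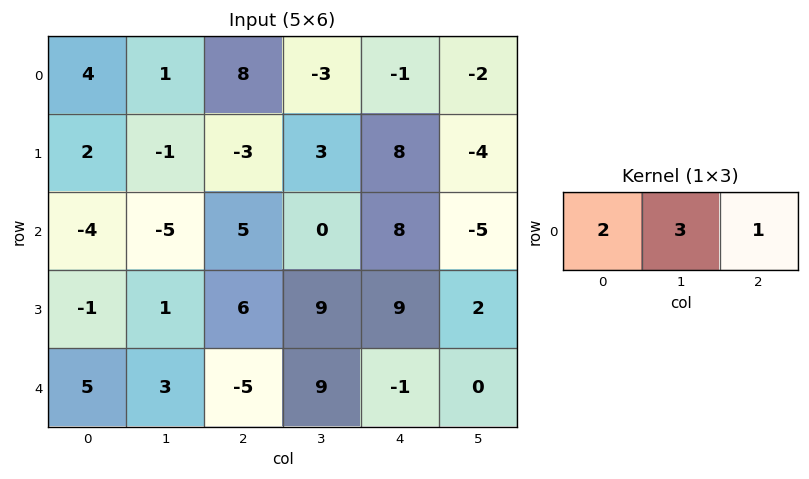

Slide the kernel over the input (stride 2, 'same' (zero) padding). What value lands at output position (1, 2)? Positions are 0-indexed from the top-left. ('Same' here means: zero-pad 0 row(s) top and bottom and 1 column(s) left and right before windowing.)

19

The receptive field on the zero-padded input at this output position is [0 8 -5]. Elementwise product with the kernel and sum: 0·2 + 8·3 + -5·1.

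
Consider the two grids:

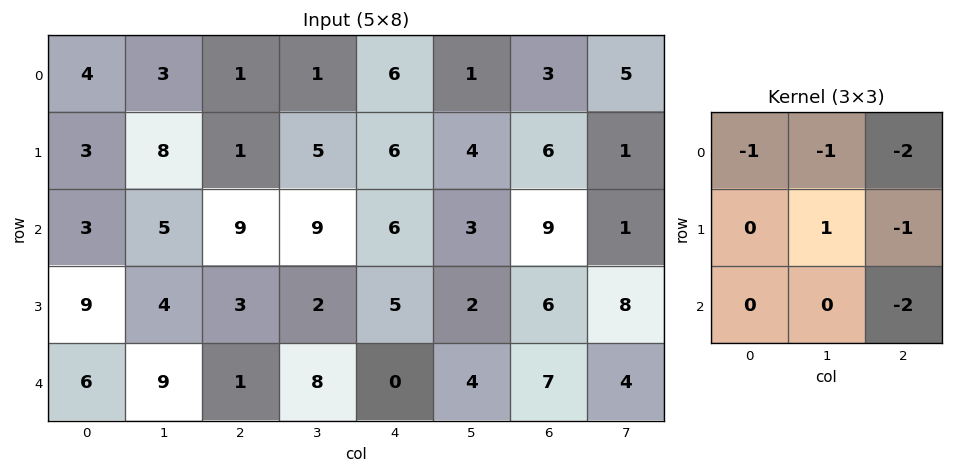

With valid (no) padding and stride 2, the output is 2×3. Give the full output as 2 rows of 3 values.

-20 -27 -33
-27 -33 -45

Output[0,0]: The receptive field on the input at this output position is [4 3 1 / 3 8 1 / 3 5 9]. Elementwise product with the kernel and sum: 4·-1 + 3·-1 + 1·-2 + 8·1 + 1·-1 + 9·-2.
Output[0,1]: The receptive field on the input at this output position is [1 1 6 / 1 5 6 / 9 9 6]. Elementwise product with the kernel and sum: 1·-1 + 1·-1 + 6·-2 + 5·1 + 6·-1 + 6·-2.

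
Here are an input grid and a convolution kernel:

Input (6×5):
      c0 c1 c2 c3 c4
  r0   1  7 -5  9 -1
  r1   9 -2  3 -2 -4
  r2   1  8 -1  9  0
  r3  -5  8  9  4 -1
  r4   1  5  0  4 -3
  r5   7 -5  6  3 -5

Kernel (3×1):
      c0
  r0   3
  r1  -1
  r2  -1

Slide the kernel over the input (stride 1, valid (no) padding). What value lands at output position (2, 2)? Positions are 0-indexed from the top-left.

-12

The receptive field on the input at this output position is [-1 / 9 / 0]. Elementwise product with the kernel and sum: -1·3 + 9·-1 + 0·-1.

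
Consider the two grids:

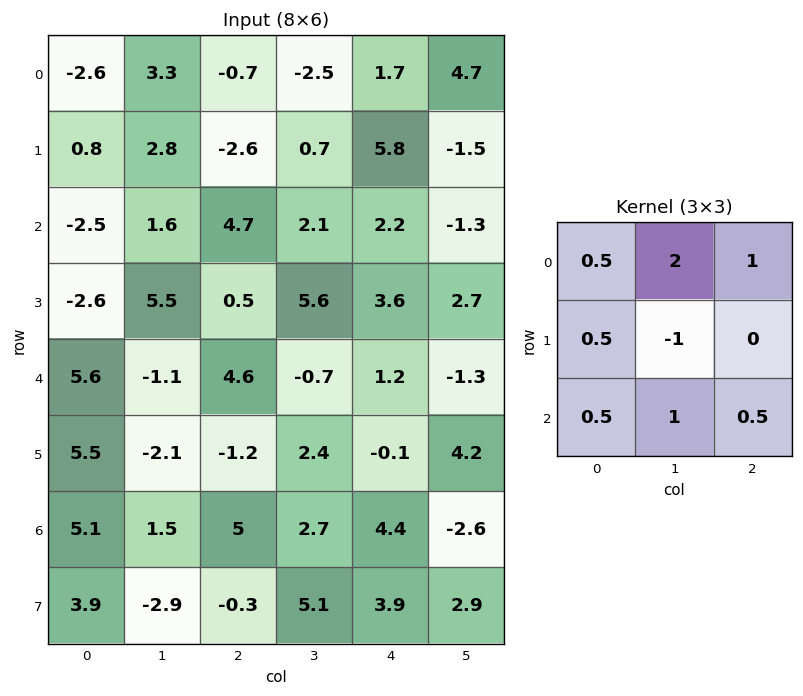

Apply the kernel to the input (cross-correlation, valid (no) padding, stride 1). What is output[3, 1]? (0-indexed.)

The receptive field on the input at this output position is [5.5 0.5 5.6 / -1.1 4.6 -0.7 / -2.1 -1.2 2.4]. Elementwise product with the kernel and sum: 5.5·0.5 + 0.5·2 + 5.6·1 + -1.1·0.5 + 4.6·-1 + -2.1·0.5 + -1.2·1 + 2.4·0.5.

3.15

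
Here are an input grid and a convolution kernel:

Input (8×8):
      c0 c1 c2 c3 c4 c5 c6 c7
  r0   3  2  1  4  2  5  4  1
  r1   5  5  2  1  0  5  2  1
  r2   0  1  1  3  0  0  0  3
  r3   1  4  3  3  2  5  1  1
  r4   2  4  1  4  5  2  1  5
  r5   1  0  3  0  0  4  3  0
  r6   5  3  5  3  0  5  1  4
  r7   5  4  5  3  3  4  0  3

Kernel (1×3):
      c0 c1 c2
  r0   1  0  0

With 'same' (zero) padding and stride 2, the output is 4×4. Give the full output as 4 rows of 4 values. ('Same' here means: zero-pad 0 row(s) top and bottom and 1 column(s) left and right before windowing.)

0 2 4 5
0 1 3 0
0 4 4 2
0 3 3 5

Output[0,0]: The receptive field on the zero-padded input at this output position is [0 3 2]. Elementwise product with the kernel and sum: 0·1.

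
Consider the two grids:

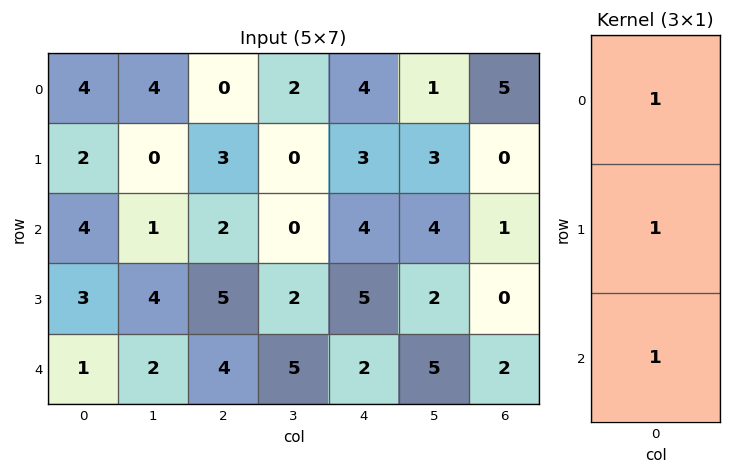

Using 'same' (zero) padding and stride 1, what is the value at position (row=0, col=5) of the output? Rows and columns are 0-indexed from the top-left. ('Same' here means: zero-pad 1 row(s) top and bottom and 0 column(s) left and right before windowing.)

The receptive field on the zero-padded input at this output position is [0 / 1 / 3]. Elementwise product with the kernel and sum: 0·1 + 1·1 + 3·1.

4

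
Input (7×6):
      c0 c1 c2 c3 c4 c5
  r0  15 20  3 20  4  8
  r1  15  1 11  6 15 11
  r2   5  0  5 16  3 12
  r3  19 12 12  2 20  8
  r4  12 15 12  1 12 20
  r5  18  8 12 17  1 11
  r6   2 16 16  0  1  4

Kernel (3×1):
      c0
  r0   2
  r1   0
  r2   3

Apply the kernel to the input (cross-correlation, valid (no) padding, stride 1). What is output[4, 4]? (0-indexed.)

27

The receptive field on the input at this output position is [12 / 1 / 1]. Elementwise product with the kernel and sum: 12·2 + 1·3.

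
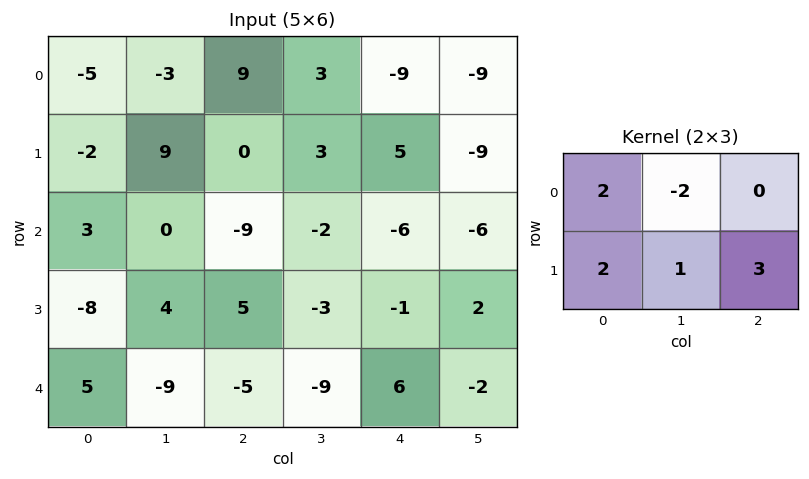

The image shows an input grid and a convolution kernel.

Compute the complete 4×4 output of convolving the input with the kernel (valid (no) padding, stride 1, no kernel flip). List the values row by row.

1 3 30 8
-43 3 -44 -32
9 22 -10 7
-38 -52 15 -22

Output[0,0]: The receptive field on the input at this output position is [-5 -3 9 / -2 9 0]. Elementwise product with the kernel and sum: -5·2 + -3·-2 + -2·2 + 9·1 + 0·3.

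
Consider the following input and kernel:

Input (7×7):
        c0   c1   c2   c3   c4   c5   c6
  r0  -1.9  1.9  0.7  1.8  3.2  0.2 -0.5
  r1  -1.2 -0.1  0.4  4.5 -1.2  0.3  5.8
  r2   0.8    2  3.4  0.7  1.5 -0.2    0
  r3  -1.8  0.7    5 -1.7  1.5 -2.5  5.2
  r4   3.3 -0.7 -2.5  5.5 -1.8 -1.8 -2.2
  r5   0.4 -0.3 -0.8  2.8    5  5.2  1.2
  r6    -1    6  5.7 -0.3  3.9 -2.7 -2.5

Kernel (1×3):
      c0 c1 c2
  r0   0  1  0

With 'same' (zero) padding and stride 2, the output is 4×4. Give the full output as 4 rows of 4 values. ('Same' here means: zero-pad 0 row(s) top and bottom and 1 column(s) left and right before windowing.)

Output[0,0]: The receptive field on the zero-padded input at this output position is [0 -1.9 1.9]. Elementwise product with the kernel and sum: -1.9·1.
Output[0,1]: The receptive field on the zero-padded input at this output position is [1.9 0.7 1.8]. Elementwise product with the kernel and sum: 0.7·1.

-1.9 0.7 3.2 -0.5
0.8 3.4 1.5 0
3.3 -2.5 -1.8 -2.2
-1 5.7 3.9 -2.5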